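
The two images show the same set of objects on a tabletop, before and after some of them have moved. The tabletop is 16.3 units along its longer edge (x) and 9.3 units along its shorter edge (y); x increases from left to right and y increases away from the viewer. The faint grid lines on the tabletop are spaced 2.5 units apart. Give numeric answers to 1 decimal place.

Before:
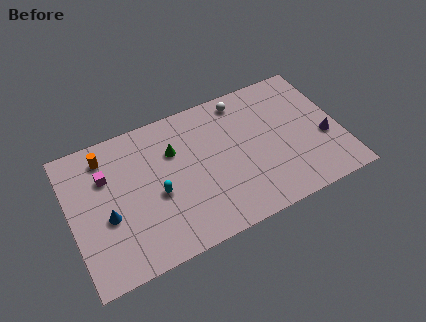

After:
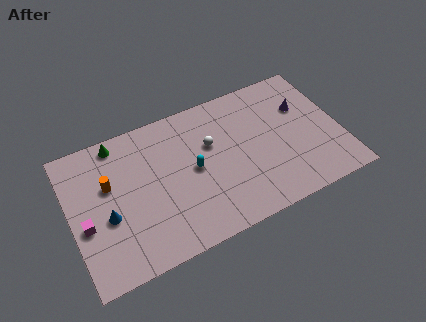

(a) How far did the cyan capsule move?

2.4

The cyan capsule moved from about (5.1, 4.0) to (7.4, 4.7), a distance of √(2.3² + 0.7²) ≈ 2.4.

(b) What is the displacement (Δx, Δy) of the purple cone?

(-1.0, 2.6)

From the two frames, the purple cone sits at roughly (15.3, 3.6) before and (14.3, 6.2) after.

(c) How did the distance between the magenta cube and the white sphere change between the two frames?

-0.6

Before: roughly 8.7 units apart; after: 8.1. That's 0.6 units closer together.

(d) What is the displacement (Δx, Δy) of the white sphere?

(-2.2, -2.2)

The white sphere started near (10.8, 8.1) and ended near (8.6, 5.9).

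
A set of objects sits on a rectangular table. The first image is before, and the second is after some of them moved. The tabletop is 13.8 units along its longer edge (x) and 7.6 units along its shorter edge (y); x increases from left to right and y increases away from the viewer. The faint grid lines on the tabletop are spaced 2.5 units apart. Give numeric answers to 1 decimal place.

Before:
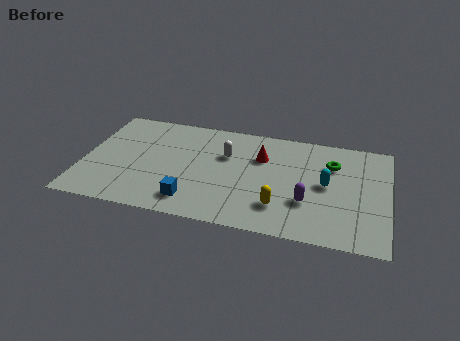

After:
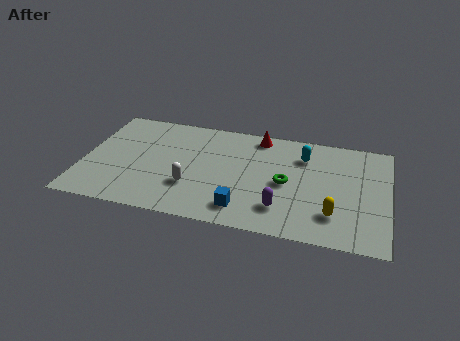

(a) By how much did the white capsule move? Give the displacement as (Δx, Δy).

(-1.4, -2.6)

The white capsule was at about (6.4, 5.0) and moved to about (5.0, 2.4).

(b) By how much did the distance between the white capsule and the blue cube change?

-1.2

They were about 3.8 units apart before and 2.6 after — 1.2 units closer together.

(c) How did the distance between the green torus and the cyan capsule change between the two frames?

+0.7

Before: roughly 1.5 units apart; after: 2.2. That's 0.7 units further apart.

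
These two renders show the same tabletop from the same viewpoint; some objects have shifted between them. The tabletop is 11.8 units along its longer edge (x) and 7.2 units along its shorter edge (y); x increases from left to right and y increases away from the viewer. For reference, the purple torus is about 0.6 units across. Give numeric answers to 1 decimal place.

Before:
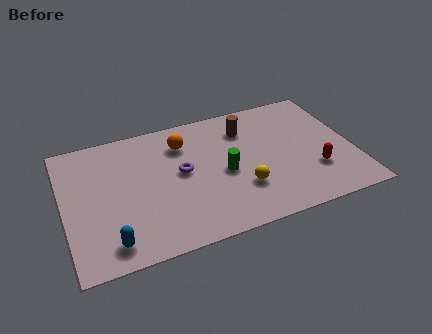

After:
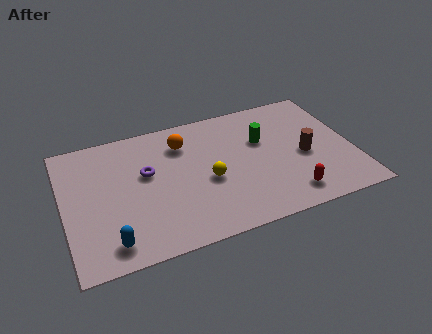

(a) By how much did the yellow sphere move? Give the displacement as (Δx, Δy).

(-1.3, 0.9)

From the two frames, the yellow sphere sits at roughly (7.1, 2.2) before and (5.8, 3.1) after.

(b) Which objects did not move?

the orange sphere and the blue capsule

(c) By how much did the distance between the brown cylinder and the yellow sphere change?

+0.7

Before: roughly 3.3 units apart; after: 4.0. That's 0.7 units further apart.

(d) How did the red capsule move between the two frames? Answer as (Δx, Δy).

(-1.2, -1.0)

The red capsule started near (10.1, 2.2) and ended near (8.9, 1.2).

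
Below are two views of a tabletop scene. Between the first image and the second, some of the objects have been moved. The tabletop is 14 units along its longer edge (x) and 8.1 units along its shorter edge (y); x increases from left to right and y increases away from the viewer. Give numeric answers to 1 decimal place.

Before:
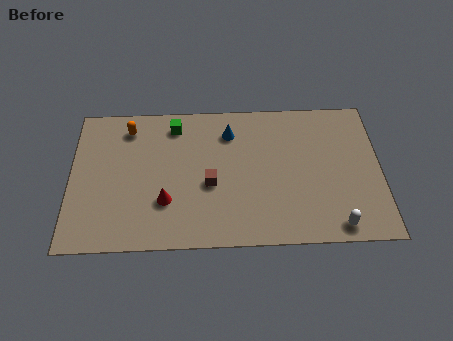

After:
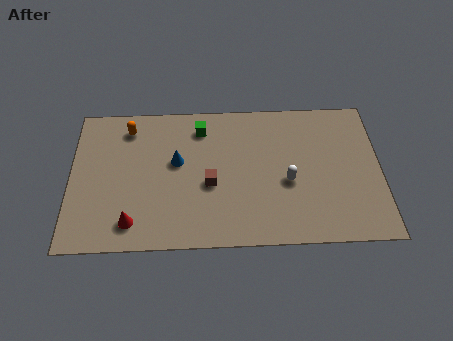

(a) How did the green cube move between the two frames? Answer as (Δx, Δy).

(1.2, -0.2)

The green cube started near (4.7, 6.8) and ended near (5.9, 6.6).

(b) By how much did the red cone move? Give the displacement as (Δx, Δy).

(-1.5, -1.1)

The red cone was at about (4.3, 2.5) and moved to about (2.8, 1.4).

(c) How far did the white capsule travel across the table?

3.3

The white capsule was near (11.9, 0.9) before and (9.8, 3.4) after, so it travelled √(2.1² + 2.5²) ≈ 3.3 units.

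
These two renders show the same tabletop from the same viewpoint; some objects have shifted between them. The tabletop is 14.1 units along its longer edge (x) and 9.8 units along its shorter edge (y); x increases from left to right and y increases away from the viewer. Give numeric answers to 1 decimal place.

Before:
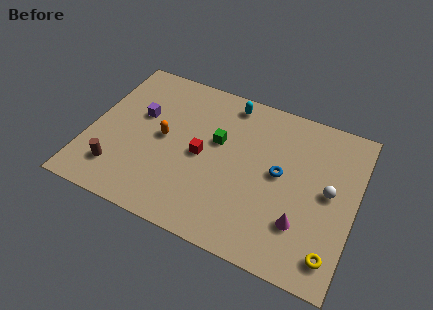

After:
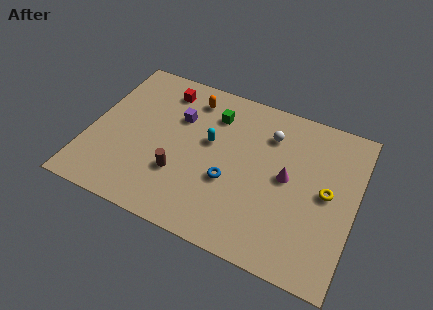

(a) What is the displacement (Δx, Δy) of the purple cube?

(2.0, 0.6)

The purple cube started near (2.5, 6.0) and ended near (4.5, 6.6).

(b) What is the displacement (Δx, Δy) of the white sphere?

(-3.4, 2.3)

The white sphere was at about (12.7, 5.1) and moved to about (9.3, 7.4).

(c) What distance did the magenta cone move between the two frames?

2.6

From (11.5, 2.7) to (10.5, 5.1), the magenta cone covered √(1.0² + 2.4²) ≈ 2.6 units.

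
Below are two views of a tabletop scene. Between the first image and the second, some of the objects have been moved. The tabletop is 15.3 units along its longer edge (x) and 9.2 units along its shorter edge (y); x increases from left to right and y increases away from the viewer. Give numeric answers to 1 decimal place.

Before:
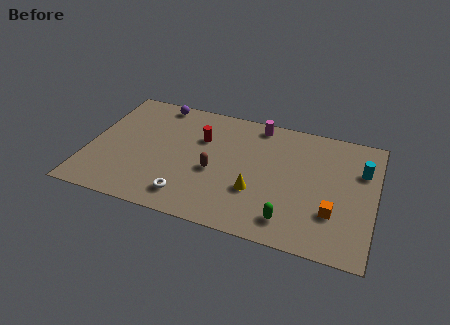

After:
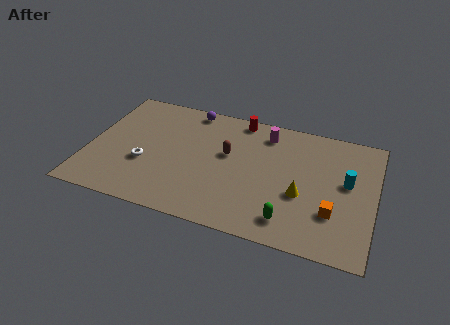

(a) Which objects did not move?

the green capsule and the orange cube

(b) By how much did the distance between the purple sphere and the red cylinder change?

-0.6

The distance was about 3.3 in the first image and 2.7 in the second, so they moved 0.6 units closer together.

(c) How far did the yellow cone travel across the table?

2.5

From (9.1, 3.1) to (11.5, 3.6), the yellow cone covered √(2.4² + 0.5²) ≈ 2.5 units.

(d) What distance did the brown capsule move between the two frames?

1.6

The brown capsule moved from about (6.8, 3.9) to (7.4, 5.4), a distance of √(0.6² + 1.5²) ≈ 1.6.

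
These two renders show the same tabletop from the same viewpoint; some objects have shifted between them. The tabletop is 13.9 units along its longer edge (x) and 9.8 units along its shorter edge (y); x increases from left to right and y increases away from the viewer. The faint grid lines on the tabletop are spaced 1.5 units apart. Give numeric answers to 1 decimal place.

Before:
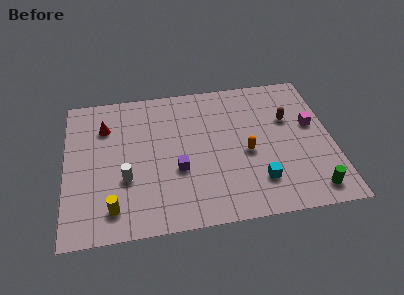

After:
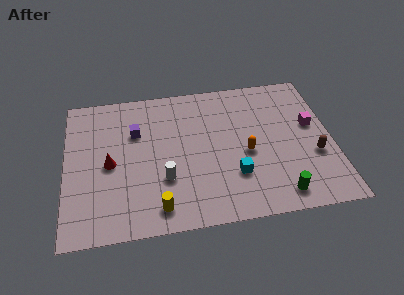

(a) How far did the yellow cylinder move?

2.3

The yellow cylinder moved from about (2.4, 1.7) to (4.7, 1.4), a distance of √(2.3² + 0.3²) ≈ 2.3.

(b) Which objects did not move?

the orange capsule and the magenta cube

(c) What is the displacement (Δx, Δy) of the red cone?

(0.2, -2.6)

The red cone started near (2.1, 7.2) and ended near (2.3, 4.6).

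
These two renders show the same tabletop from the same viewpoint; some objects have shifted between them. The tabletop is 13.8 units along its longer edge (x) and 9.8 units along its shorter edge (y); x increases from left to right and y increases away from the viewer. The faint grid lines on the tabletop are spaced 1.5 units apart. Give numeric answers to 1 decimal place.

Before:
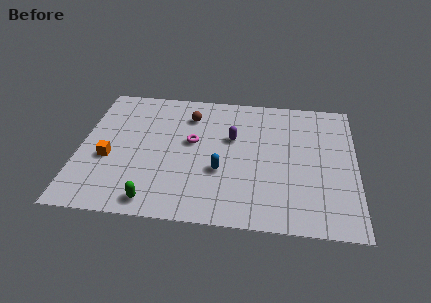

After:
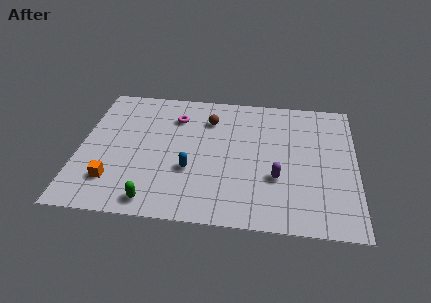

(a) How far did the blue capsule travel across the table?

1.5

The blue capsule moved from about (7.1, 3.6) to (5.6, 3.5), a distance of √(1.5² + 0.1²) ≈ 1.5.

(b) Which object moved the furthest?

the purple capsule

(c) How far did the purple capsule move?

3.5

The purple capsule was near (7.6, 6.1) before and (9.9, 3.4) after, so it travelled √(2.3² + 2.7²) ≈ 3.5 units.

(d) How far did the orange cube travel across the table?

1.6

From (1.5, 3.9) to (1.8, 2.3), the orange cube covered √(0.3² + 1.6²) ≈ 1.6 units.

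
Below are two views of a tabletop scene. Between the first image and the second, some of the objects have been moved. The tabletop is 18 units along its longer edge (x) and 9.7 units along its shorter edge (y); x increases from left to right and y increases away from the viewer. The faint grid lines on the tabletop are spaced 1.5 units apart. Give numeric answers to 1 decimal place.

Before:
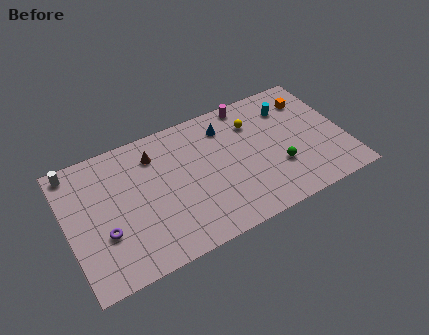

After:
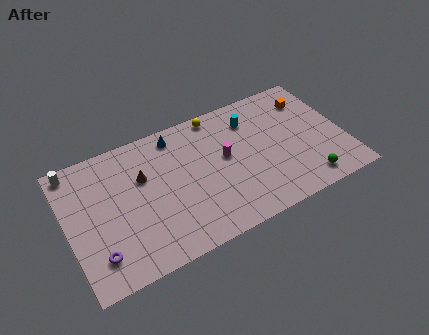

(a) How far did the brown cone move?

1.6

The brown cone was near (5.9, 7.6) before and (5.0, 6.3) after, so it travelled √(0.9² + 1.3²) ≈ 1.6 units.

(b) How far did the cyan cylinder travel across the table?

2.5

The cyan cylinder was near (14.8, 7.4) before and (12.3, 7.5) after, so it travelled √(2.5² + 0.1²) ≈ 2.5 units.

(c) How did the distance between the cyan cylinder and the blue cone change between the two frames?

+0.8

They were about 4.2 units apart before and 5.0 after — 0.8 units further apart.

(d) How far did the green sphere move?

2.4

The green sphere moved from about (13.5, 3.2) to (15.1, 1.4), a distance of √(1.6² + 1.8²) ≈ 2.4.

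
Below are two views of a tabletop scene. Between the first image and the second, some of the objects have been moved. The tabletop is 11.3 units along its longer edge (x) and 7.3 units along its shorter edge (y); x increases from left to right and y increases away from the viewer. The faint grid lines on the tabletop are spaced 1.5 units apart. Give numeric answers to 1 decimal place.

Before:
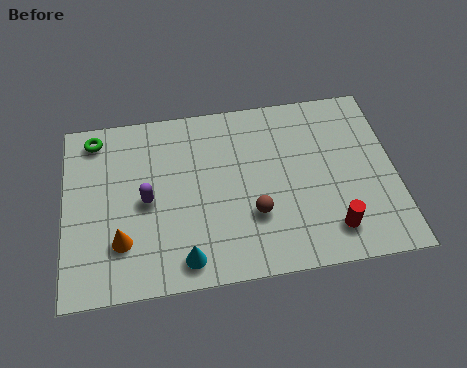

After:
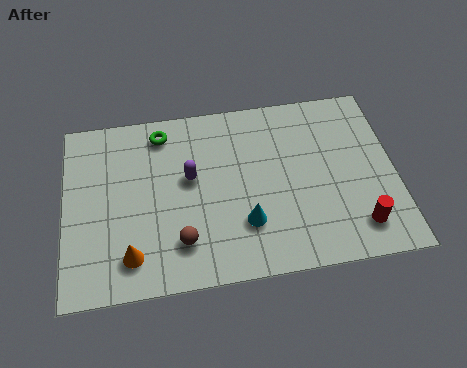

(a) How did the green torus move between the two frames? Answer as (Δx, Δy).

(2.3, -0.1)

The green torus started near (1.1, 6.3) and ended near (3.4, 6.2).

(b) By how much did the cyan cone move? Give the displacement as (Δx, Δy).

(2.1, 1.1)

The cyan cone started near (4.0, 1.0) and ended near (6.1, 2.1).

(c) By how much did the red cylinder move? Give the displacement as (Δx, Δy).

(0.9, 0.0)

From the two frames, the red cylinder sits at roughly (9.0, 1.4) before and (9.9, 1.4) after.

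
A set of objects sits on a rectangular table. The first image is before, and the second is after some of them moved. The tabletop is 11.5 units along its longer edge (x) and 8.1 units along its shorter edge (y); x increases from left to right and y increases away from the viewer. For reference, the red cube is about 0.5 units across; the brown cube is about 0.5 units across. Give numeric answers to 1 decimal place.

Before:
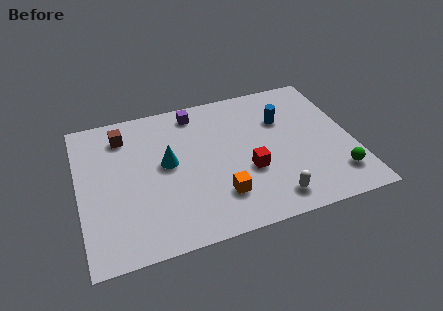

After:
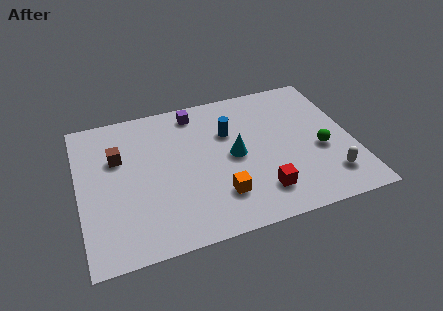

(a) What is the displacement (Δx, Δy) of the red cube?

(0.4, -1.3)

The red cube was at about (7.0, 3.0) and moved to about (7.4, 1.7).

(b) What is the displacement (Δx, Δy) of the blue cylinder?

(-2.3, -0.1)

The blue cylinder was at about (8.7, 5.5) and moved to about (6.4, 5.4).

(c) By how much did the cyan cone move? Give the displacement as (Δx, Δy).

(2.8, -0.4)

The cyan cone started near (3.7, 4.4) and ended near (6.5, 4.0).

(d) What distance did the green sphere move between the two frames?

1.7

From (10.6, 1.7) to (10.1, 3.3), the green sphere covered √(0.5² + 1.6²) ≈ 1.7 units.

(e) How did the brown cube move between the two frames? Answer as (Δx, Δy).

(-0.3, -1.2)

The brown cube started near (2.0, 6.5) and ended near (1.7, 5.3).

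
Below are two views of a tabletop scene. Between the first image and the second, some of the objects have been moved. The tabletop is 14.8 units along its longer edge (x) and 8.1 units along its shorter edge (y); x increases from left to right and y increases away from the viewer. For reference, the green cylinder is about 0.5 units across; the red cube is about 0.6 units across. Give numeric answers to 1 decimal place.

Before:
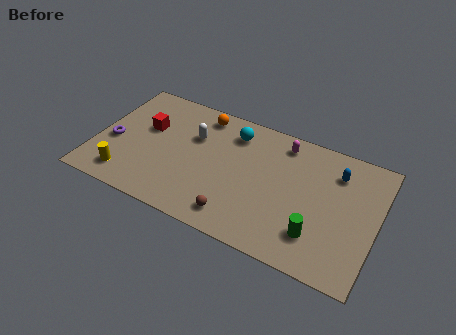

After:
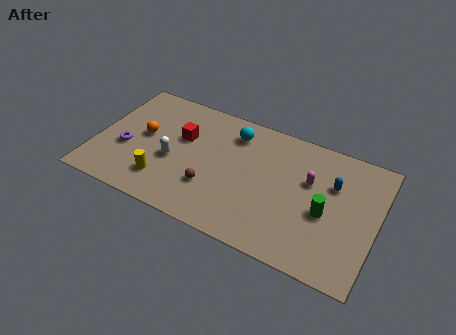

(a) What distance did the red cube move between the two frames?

1.9

The red cube was near (2.5, 5.0) before and (4.4, 5.1) after, so it travelled √(1.9² + 0.1²) ≈ 1.9 units.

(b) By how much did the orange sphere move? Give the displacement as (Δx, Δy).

(-2.8, -2.6)

The orange sphere started near (5.2, 7.0) and ended near (2.4, 4.4).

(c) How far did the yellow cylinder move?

2.0

The yellow cylinder moved from about (1.9, 1.4) to (3.8, 1.9), a distance of √(1.9² + 0.5²) ≈ 2.0.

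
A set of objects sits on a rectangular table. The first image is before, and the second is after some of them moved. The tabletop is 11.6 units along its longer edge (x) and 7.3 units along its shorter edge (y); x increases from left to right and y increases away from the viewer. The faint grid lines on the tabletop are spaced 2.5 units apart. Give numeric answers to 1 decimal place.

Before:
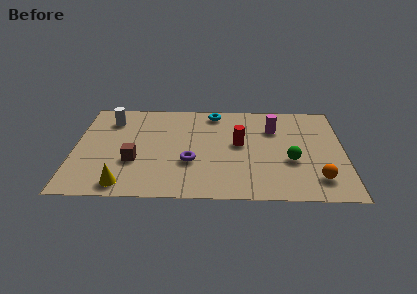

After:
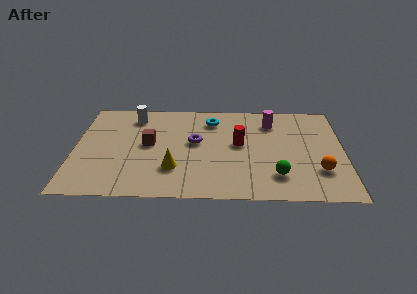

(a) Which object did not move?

the red cylinder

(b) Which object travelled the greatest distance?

the yellow cone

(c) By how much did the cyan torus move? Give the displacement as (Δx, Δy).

(-0.1, -0.6)

The cyan torus was at about (6.0, 6.4) and moved to about (5.9, 5.8).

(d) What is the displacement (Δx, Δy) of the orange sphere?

(0.1, 0.6)

The orange sphere was at about (10.4, 1.5) and moved to about (10.5, 2.1).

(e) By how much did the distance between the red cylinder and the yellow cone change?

-2.4

The distance was about 5.8 in the first image and 3.4 in the second, so they moved 2.4 units closer together.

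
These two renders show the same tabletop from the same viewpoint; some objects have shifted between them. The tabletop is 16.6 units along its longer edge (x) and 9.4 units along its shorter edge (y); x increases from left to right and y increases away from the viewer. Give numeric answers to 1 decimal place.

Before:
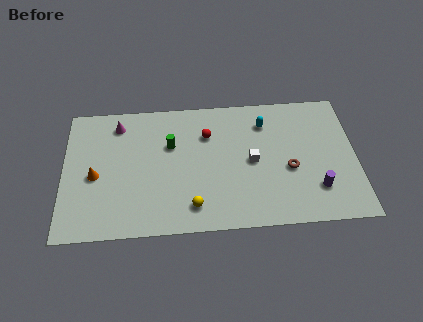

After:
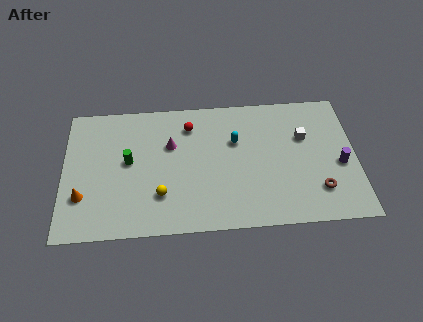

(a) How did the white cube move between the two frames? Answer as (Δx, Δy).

(3.0, 1.5)

From the two frames, the white cube sits at roughly (10.7, 4.6) before and (13.7, 6.1) after.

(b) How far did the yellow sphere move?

2.0

From (7.3, 1.7) to (5.5, 2.6), the yellow sphere covered √(1.8² + 0.9²) ≈ 2.0 units.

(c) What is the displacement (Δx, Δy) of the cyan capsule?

(-1.7, -1.2)

The cyan capsule started near (11.5, 7.3) and ended near (9.8, 6.1).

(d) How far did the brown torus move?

2.3

From (12.8, 3.9) to (14.4, 2.3), the brown torus covered √(1.6² + 1.6²) ≈ 2.3 units.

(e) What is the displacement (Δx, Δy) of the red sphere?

(-1.0, 0.7)

The red sphere was at about (8.2, 6.7) and moved to about (7.2, 7.4).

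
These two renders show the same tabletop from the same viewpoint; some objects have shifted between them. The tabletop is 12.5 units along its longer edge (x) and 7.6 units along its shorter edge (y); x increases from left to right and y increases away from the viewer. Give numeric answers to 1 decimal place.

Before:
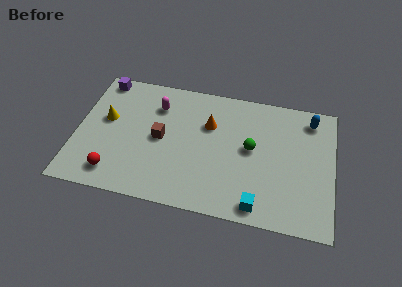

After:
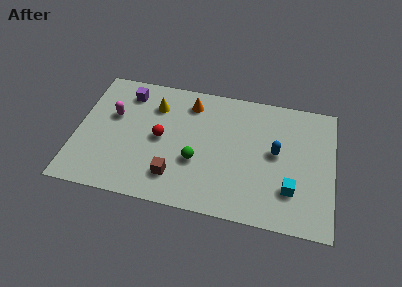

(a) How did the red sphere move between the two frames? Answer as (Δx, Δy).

(2.1, 2.5)

From the two frames, the red sphere sits at roughly (2.0, 1.3) before and (4.1, 3.8) after.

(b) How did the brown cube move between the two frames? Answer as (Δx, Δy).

(0.8, -2.1)

The brown cube was at about (4.1, 3.8) and moved to about (4.9, 1.7).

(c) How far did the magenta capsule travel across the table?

2.3

From (3.8, 5.7) to (1.7, 4.7), the magenta capsule covered √(2.1² + 1.0²) ≈ 2.3 units.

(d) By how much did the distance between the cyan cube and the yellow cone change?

-0.7

Before: roughly 8.4 units apart; after: 7.7. That's 0.7 units closer together.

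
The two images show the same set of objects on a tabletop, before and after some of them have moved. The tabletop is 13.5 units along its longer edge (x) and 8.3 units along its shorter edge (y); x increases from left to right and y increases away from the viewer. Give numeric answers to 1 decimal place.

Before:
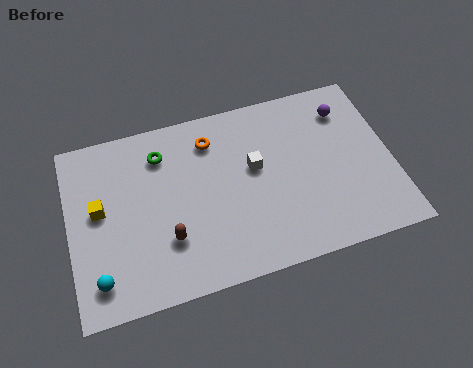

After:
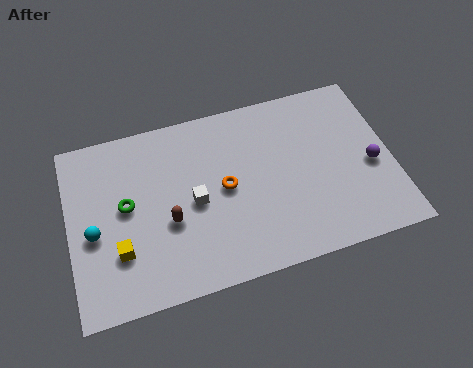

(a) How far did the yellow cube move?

2.2

From (1.3, 4.6) to (2.0, 2.5), the yellow cube covered √(0.7² + 2.1²) ≈ 2.2 units.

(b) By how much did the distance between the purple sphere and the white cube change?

+3.1

Before: roughly 4.3 units apart; after: 7.4. That's 3.1 units further apart.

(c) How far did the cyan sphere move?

2.1

The cyan sphere was near (1.1, 1.5) before and (1.0, 3.6) after, so it travelled √(0.1² + 2.1²) ≈ 2.1 units.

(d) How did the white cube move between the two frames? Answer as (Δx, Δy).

(-2.6, -0.9)

From the two frames, the white cube sits at roughly (7.8, 4.8) before and (5.2, 3.9) after.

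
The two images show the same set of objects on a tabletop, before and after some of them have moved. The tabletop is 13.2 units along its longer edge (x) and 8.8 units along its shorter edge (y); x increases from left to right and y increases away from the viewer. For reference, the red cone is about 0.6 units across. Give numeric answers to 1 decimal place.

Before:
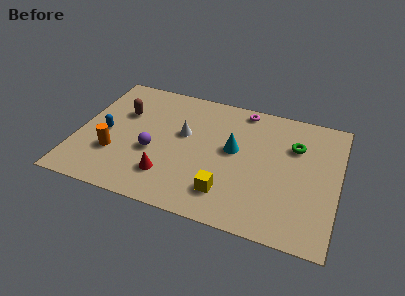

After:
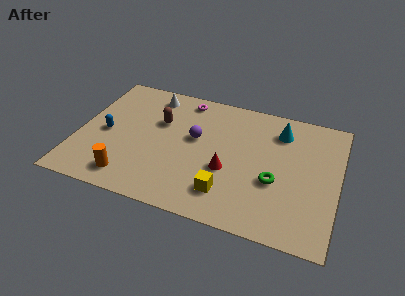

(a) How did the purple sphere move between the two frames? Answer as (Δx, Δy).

(2.0, 1.6)

From the two frames, the purple sphere sits at roughly (3.9, 3.5) before and (5.9, 5.1) after.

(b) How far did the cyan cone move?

3.0

The cyan cone was near (7.9, 4.9) before and (10.1, 6.9) after, so it travelled √(2.2² + 2.0²) ≈ 3.0 units.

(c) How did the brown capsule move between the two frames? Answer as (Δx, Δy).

(1.9, -0.1)

The brown capsule started near (2.1, 5.8) and ended near (4.0, 5.7).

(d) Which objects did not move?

the blue capsule and the yellow cube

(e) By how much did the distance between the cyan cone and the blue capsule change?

+2.6

They were about 6.5 units apart before and 9.1 after — 2.6 units further apart.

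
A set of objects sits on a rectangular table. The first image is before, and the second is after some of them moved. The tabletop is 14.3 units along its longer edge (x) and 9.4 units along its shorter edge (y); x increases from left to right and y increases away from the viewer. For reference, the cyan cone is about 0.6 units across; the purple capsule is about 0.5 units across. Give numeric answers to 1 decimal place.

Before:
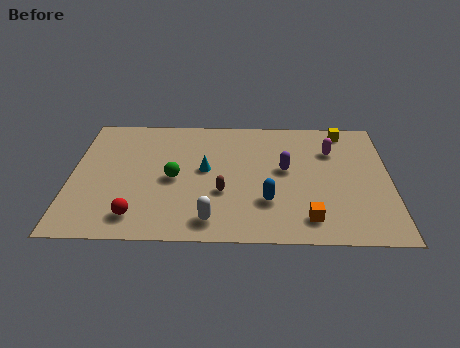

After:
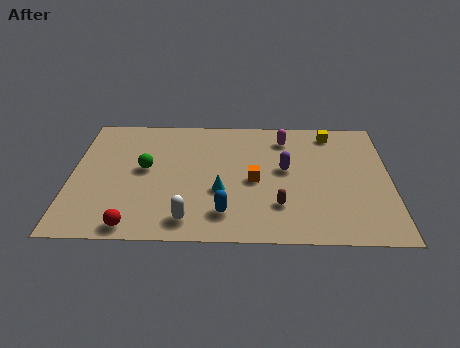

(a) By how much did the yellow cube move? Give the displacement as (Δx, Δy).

(-0.6, -0.2)

From the two frames, the yellow cube sits at roughly (12.3, 8.3) before and (11.7, 8.1) after.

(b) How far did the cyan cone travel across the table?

1.7

The cyan cone moved from about (6.0, 5.1) to (6.7, 3.5), a distance of √(0.7² + 1.6²) ≈ 1.7.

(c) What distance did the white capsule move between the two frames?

1.0

From (6.3, 1.4) to (5.3, 1.4), the white capsule covered √(1.0² + 0.0²) ≈ 1.0 units.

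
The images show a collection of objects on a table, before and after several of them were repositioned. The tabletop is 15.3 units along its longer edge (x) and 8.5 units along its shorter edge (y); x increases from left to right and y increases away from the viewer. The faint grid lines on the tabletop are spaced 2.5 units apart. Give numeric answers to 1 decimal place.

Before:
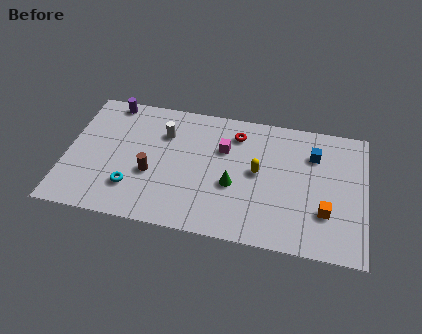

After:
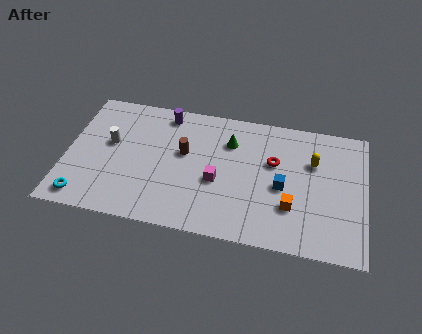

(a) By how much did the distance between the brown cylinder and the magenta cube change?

-2.0

The distance was about 4.3 in the first image and 2.3 in the second, so they moved 2.0 units closer together.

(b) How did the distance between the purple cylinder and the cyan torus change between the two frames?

+1.7

They were about 5.7 units apart before and 7.4 after — 1.7 units further apart.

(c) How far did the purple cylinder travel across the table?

2.9

The purple cylinder moved from about (2.0, 7.7) to (4.9, 7.4), a distance of √(2.9² + 0.3²) ≈ 2.9.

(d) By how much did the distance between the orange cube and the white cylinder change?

+0.6

The distance was about 9.1 in the first image and 9.7 in the second, so they moved 0.6 units further apart.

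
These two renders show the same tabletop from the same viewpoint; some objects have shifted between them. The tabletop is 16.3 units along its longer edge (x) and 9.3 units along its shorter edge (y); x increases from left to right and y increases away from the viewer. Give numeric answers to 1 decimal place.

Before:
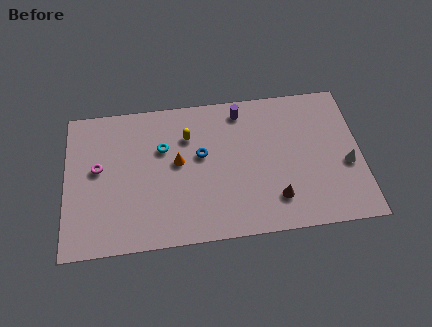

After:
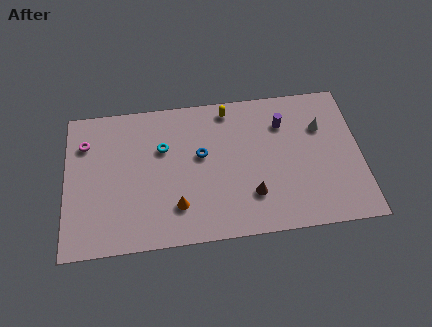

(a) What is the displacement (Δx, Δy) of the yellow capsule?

(2.3, 1.5)

The yellow capsule was at about (6.8, 6.7) and moved to about (9.1, 8.2).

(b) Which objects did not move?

the blue torus and the cyan torus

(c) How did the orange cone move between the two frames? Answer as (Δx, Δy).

(-0.1, -2.8)

The orange cone was at about (6.2, 5.1) and moved to about (6.1, 2.3).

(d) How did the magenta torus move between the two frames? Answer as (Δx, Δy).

(-0.7, 1.7)

The magenta torus was at about (1.8, 5.2) and moved to about (1.1, 6.9).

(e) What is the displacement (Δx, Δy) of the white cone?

(-1.3, 2.6)

The white cone started near (15.5, 3.8) and ended near (14.2, 6.4).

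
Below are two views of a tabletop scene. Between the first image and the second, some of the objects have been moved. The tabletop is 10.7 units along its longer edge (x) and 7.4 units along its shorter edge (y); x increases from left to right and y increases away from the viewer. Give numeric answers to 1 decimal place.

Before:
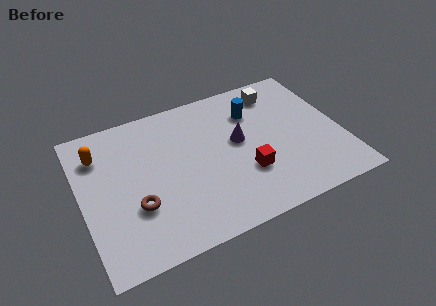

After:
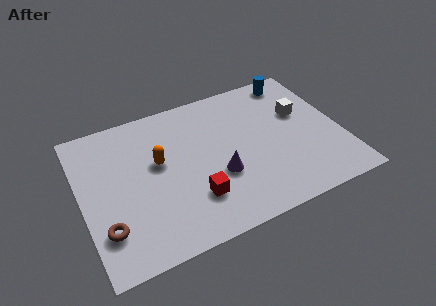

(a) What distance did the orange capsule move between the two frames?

2.6

From (0.9, 5.6) to (3.2, 4.3), the orange capsule covered √(2.3² + 1.3²) ≈ 2.6 units.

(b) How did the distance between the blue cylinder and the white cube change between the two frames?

+0.6

Before: roughly 1.3 units apart; after: 1.9. That's 0.6 units further apart.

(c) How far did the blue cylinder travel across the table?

2.2

The blue cylinder moved from about (7.3, 5.4) to (9.2, 6.5), a distance of √(1.9² + 1.1²) ≈ 2.2.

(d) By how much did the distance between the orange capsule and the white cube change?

-1.5

Before: roughly 7.5 units apart; after: 6.0. That's 1.5 units closer together.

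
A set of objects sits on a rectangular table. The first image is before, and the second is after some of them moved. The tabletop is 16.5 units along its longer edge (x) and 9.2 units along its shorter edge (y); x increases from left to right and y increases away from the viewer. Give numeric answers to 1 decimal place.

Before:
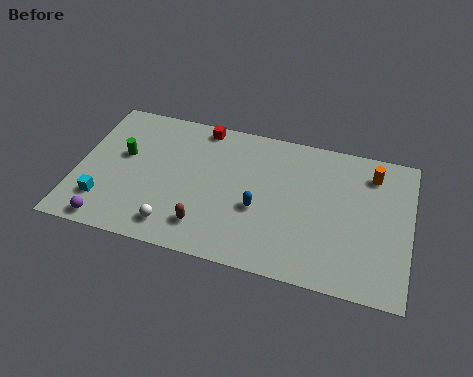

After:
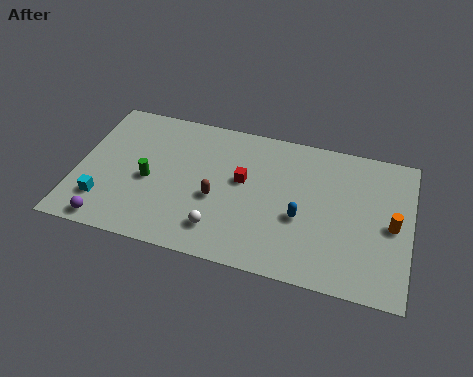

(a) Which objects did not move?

the cyan cube and the purple sphere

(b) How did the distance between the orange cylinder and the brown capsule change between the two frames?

-1.0

They were about 9.6 units apart before and 8.6 after — 1.0 units closer together.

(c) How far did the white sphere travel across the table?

2.2

From (5.1, 1.5) to (7.3, 1.9), the white sphere covered √(2.2² + 0.4²) ≈ 2.2 units.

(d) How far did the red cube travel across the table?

3.8

From (5.9, 8.3) to (8.2, 5.3), the red cube covered √(2.3² + 3.0²) ≈ 3.8 units.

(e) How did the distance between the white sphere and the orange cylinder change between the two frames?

-2.4

They were about 11.1 units apart before and 8.7 after — 2.4 units closer together.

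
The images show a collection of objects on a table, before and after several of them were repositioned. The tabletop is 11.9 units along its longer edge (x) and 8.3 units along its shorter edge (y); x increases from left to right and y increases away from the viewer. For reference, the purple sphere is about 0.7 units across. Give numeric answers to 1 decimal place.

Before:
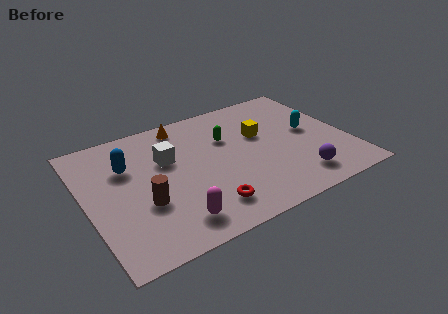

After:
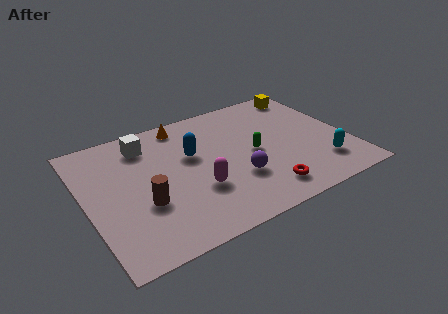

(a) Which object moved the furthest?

the yellow cube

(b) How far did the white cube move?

1.6

The white cube was near (3.8, 5.3) before and (3.0, 6.7) after, so it travelled √(0.8² + 1.4²) ≈ 1.6 units.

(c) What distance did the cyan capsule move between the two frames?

2.5

The cyan capsule was near (10.3, 4.4) before and (10.4, 1.9) after, so it travelled √(0.1² + 2.5²) ≈ 2.5 units.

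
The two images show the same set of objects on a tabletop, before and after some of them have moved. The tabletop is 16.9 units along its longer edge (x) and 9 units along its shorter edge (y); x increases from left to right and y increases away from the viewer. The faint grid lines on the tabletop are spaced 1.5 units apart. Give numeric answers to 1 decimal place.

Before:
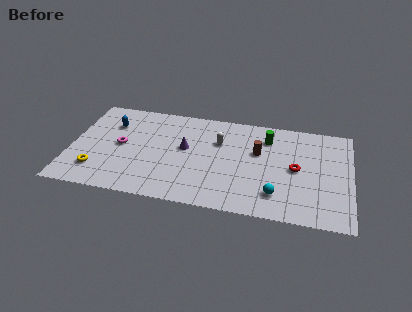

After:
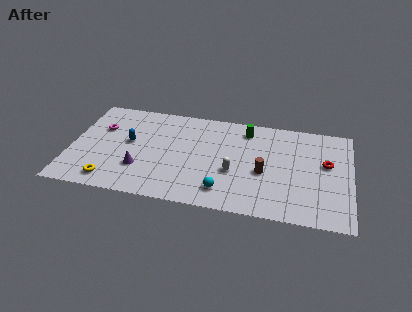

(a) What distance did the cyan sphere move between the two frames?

3.1

The cyan sphere moved from about (12.5, 2.0) to (9.4, 1.7), a distance of √(3.1² + 0.3²) ≈ 3.1.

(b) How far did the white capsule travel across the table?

2.8

The white capsule was near (8.9, 6.1) before and (9.9, 3.5) after, so it travelled √(1.0² + 2.6²) ≈ 2.8 units.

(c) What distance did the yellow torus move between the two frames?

1.2

The yellow torus moved from about (1.7, 2.1) to (2.6, 1.3), a distance of √(0.9² + 0.8²) ≈ 1.2.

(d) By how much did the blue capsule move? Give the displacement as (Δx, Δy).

(1.2, -1.5)

From the two frames, the blue capsule sits at roughly (2.3, 6.5) before and (3.5, 5.0) after.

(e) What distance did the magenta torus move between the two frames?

1.9

The magenta torus was near (3.0, 4.6) before and (1.7, 6.0) after, so it travelled √(1.3² + 1.4²) ≈ 1.9 units.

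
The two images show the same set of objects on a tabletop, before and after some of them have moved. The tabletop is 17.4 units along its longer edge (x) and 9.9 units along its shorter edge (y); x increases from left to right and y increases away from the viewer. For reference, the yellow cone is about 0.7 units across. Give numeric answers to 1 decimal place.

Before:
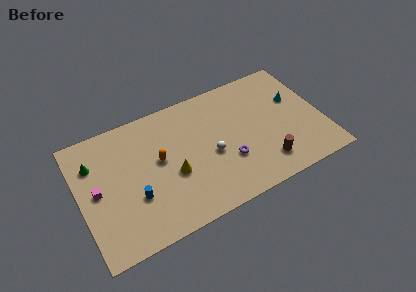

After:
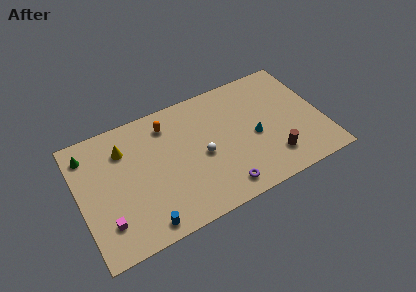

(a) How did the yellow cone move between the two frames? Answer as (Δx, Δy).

(-3.1, 3.4)

From the two frames, the yellow cone sits at roughly (6.5, 4.0) before and (3.4, 7.4) after.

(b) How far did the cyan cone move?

3.7

From (15.7, 6.2) to (12.5, 4.4), the cyan cone covered √(3.2² + 1.8²) ≈ 3.7 units.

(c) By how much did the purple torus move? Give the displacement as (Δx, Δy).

(-0.7, -1.9)

From the two frames, the purple torus sits at roughly (10.4, 3.3) before and (9.7, 1.4) after.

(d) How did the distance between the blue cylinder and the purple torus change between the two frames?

-1.1

Before: roughly 6.7 units apart; after: 5.6. That's 1.1 units closer together.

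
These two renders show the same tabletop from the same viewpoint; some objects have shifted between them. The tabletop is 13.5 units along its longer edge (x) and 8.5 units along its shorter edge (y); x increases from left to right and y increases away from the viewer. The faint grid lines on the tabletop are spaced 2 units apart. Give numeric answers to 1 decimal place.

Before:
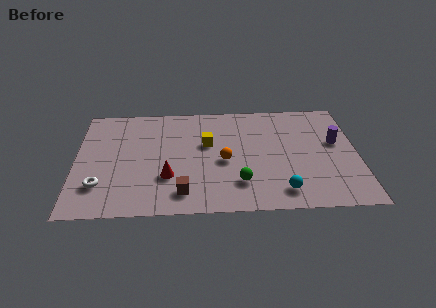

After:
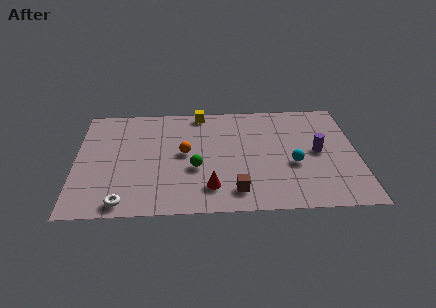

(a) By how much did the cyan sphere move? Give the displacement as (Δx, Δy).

(0.6, 2.0)

From the two frames, the cyan sphere sits at roughly (9.8, 1.4) before and (10.4, 3.4) after.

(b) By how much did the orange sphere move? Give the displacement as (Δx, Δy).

(-1.9, 0.7)

The orange sphere started near (7.1, 3.8) and ended near (5.2, 4.5).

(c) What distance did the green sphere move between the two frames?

2.4

The green sphere moved from about (7.8, 2.1) to (5.7, 3.3), a distance of √(2.1² + 1.2²) ≈ 2.4.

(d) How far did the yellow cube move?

2.5

From (6.3, 5.2) to (6.0, 7.7), the yellow cube covered √(0.3² + 2.5²) ≈ 2.5 units.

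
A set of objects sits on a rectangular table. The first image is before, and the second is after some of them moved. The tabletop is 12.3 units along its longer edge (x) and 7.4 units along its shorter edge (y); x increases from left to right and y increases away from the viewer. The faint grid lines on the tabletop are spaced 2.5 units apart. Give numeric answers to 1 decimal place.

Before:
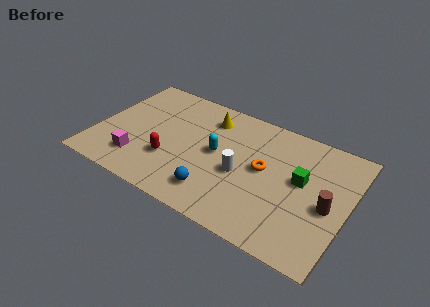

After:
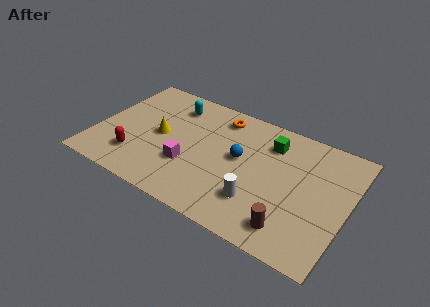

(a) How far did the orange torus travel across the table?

3.3

The orange torus moved from about (8.2, 4.0) to (5.7, 6.2), a distance of √(2.5² + 2.2²) ≈ 3.3.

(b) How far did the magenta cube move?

2.5

The magenta cube moved from about (2.3, 1.7) to (4.7, 2.5), a distance of √(2.4² + 0.8²) ≈ 2.5.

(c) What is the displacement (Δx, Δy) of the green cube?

(-1.7, 1.5)

The green cube started near (10.0, 4.2) and ended near (8.3, 5.7).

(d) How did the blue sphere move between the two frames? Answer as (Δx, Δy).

(0.8, 2.6)

The blue sphere started near (6.2, 1.5) and ended near (7.0, 4.1).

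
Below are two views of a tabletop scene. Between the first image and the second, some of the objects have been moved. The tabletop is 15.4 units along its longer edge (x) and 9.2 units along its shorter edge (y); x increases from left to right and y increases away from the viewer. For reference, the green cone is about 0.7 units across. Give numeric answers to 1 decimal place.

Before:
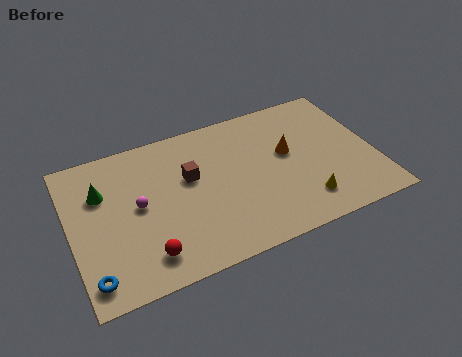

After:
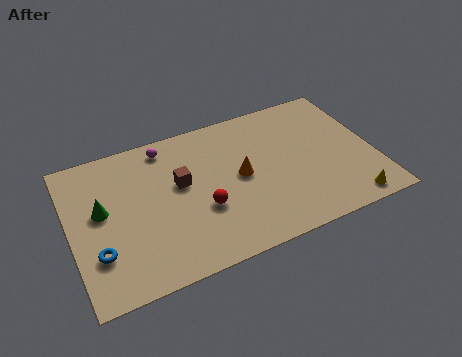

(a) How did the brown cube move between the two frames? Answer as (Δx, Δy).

(-0.5, -0.2)

The brown cube was at about (6.1, 5.6) and moved to about (5.6, 5.4).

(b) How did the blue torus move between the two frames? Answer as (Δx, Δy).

(0.4, 1.3)

From the two frames, the blue torus sits at roughly (0.8, 1.4) before and (1.2, 2.7) after.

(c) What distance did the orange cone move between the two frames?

2.6

The orange cone moved from about (11.1, 5.3) to (8.6, 4.7), a distance of √(2.5² + 0.6²) ≈ 2.6.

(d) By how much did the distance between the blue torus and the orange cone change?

-3.3

The distance was about 11.0 in the first image and 7.7 in the second, so they moved 3.3 units closer together.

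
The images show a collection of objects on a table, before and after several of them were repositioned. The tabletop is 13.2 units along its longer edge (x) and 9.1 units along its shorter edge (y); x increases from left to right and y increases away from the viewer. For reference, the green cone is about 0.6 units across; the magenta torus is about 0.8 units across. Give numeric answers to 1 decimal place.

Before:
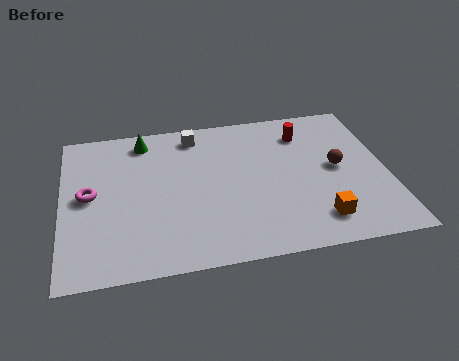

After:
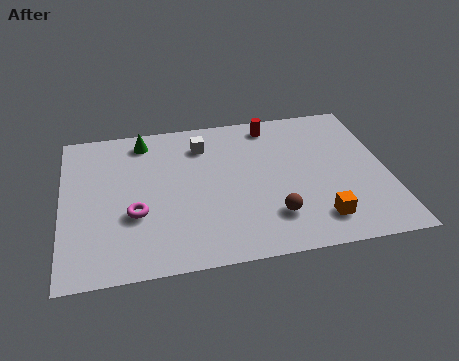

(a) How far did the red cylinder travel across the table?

1.5

The red cylinder was near (10.0, 7.1) before and (8.7, 7.9) after, so it travelled √(1.3² + 0.8²) ≈ 1.5 units.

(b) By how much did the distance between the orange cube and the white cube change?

-0.7

They were about 7.7 units apart before and 7.0 after — 0.7 units closer together.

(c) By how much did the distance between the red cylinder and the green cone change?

-1.3

They were about 6.6 units apart before and 5.3 after — 1.3 units closer together.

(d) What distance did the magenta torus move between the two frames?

2.3

From (1.1, 4.7) to (2.9, 3.3), the magenta torus covered √(1.8² + 1.4²) ≈ 2.3 units.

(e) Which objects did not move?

the orange cube and the green cone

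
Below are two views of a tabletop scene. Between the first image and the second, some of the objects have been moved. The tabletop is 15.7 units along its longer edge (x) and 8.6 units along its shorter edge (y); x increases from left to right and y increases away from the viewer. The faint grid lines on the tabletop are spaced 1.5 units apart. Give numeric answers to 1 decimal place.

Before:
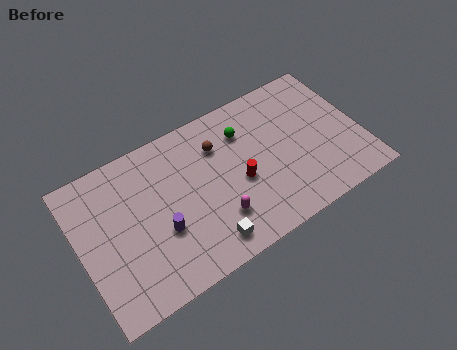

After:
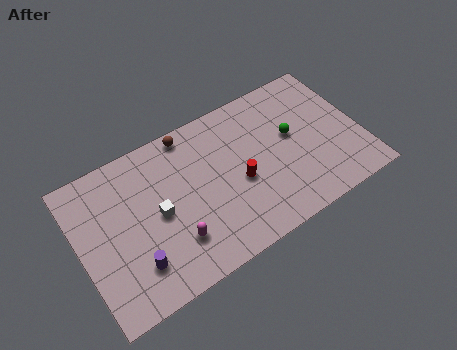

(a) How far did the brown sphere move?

2.1

From (8.0, 6.3) to (6.6, 7.8), the brown sphere covered √(1.4² + 1.5²) ≈ 2.1 units.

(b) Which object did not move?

the red cylinder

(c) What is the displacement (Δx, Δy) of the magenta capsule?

(-2.4, 0.0)

The magenta capsule was at about (7.3, 2.3) and moved to about (4.9, 2.3).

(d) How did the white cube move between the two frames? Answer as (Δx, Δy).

(-2.2, 2.9)

The white cube started near (6.5, 1.3) and ended near (4.3, 4.2).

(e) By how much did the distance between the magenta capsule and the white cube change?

+0.7

The distance was about 1.3 in the first image and 2.0 in the second, so they moved 0.7 units further apart.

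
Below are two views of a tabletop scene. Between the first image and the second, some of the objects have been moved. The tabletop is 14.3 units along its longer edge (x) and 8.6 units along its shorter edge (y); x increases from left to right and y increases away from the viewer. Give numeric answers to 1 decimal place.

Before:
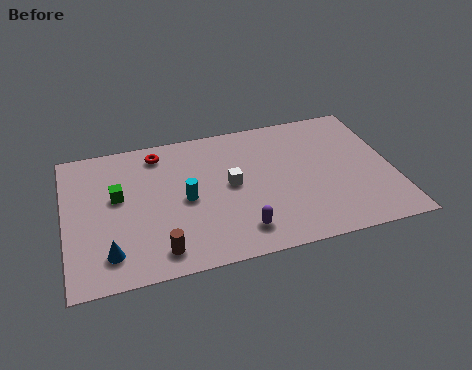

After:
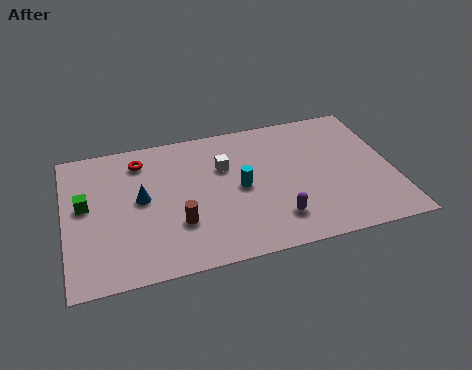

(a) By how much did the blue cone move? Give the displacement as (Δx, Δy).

(1.5, 2.9)

The blue cone started near (1.8, 1.7) and ended near (3.3, 4.6).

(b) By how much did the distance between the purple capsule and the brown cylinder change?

+0.8

Before: roughly 3.5 units apart; after: 4.3. That's 0.8 units further apart.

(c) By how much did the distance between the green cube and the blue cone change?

-0.9

The distance was about 3.3 in the first image and 2.4 in the second, so they moved 0.9 units closer together.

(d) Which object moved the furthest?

the blue cone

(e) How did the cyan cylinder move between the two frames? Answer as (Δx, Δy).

(2.4, 0.1)

The cyan cylinder was at about (5.2, 4.1) and moved to about (7.6, 4.2).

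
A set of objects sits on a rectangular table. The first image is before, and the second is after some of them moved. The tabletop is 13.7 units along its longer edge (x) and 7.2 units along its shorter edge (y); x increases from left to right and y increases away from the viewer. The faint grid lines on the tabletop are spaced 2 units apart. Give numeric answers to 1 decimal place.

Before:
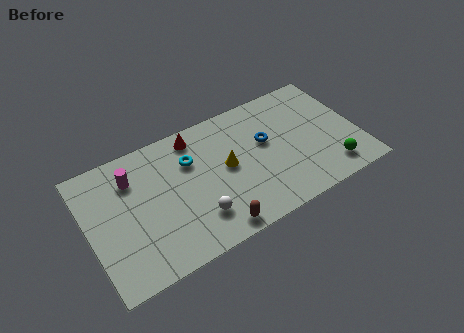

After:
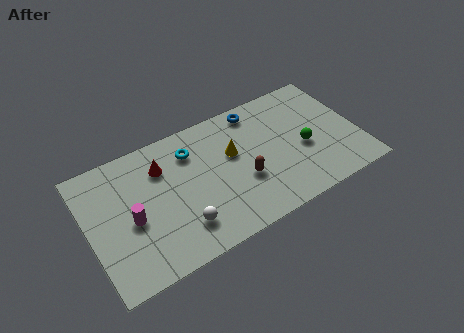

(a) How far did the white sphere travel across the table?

0.8

The white sphere was near (5.2, 1.8) before and (4.4, 1.7) after, so it travelled √(0.8² + 0.1²) ≈ 0.8 units.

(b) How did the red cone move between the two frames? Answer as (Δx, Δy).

(-1.8, -0.9)

The red cone was at about (5.7, 6.2) and moved to about (3.9, 5.3).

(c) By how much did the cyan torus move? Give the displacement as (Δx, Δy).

(0.1, 0.5)

From the two frames, the cyan torus sits at roughly (5.3, 5.0) before and (5.4, 5.5) after.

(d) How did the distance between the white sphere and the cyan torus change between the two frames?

+0.7

The distance was about 3.2 in the first image and 3.9 in the second, so they moved 0.7 units further apart.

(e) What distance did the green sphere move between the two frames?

2.1

From (12.0, 1.3) to (10.9, 3.1), the green sphere covered √(1.1² + 1.8²) ≈ 2.1 units.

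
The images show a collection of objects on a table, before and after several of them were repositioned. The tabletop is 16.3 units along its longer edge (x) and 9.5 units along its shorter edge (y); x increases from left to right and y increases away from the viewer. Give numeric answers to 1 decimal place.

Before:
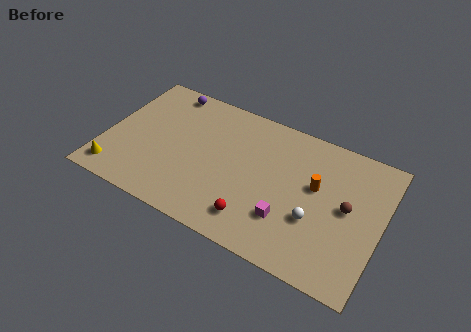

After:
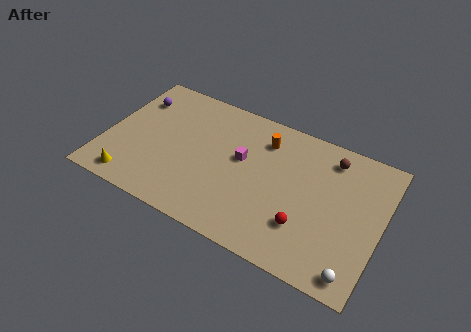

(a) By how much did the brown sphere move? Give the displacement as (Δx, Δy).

(-1.3, 2.9)

The brown sphere started near (14.3, 5.0) and ended near (13.0, 7.9).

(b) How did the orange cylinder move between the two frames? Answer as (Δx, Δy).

(-3.3, 1.8)

The orange cylinder was at about (12.4, 5.6) and moved to about (9.1, 7.4).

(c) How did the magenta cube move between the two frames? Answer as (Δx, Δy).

(-3.1, 2.8)

The magenta cube was at about (11.1, 2.7) and moved to about (8.0, 5.5).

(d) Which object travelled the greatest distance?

the magenta cube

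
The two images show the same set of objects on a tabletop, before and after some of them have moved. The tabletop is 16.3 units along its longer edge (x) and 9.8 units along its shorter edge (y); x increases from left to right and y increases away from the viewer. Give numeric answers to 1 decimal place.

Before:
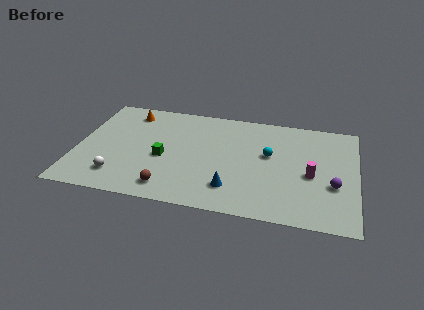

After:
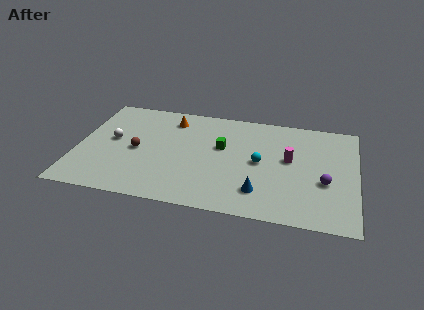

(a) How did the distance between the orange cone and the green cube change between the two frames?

-0.9

Before: roughly 4.6 units apart; after: 3.7. That's 0.9 units closer together.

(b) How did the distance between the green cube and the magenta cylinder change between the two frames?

-4.6

The distance was about 8.6 in the first image and 4.0 in the second, so they moved 4.6 units closer together.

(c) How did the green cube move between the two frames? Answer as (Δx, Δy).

(3.3, 1.7)

From the two frames, the green cube sits at roughly (5.1, 4.2) before and (8.4, 5.9) after.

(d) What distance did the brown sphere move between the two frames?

3.7

The brown sphere moved from about (5.6, 1.5) to (3.5, 4.6), a distance of √(2.1² + 3.1²) ≈ 3.7.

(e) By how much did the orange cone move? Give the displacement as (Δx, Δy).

(2.5, -0.2)

From the two frames, the orange cone sits at roughly (2.8, 8.2) before and (5.3, 8.0) after.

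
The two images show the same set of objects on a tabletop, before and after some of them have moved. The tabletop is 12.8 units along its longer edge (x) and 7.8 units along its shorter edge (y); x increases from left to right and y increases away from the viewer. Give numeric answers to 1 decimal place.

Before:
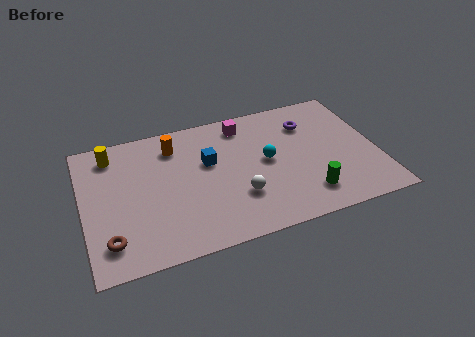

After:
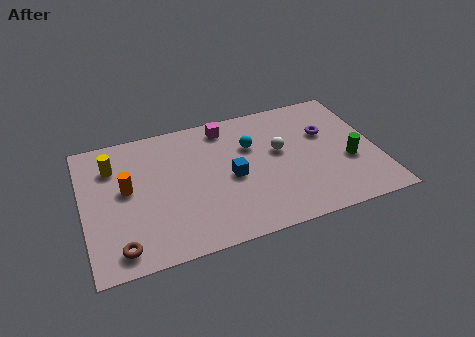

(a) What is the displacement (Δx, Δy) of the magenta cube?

(-0.8, 0.1)

The magenta cube started near (7.2, 6.6) and ended near (6.4, 6.7).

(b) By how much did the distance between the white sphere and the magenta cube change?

-1.1

They were about 4.2 units apart before and 3.1 after — 1.1 units closer together.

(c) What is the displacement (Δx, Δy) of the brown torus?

(0.4, -0.5)

From the two frames, the brown torus sits at roughly (1.0, 1.6) before and (1.4, 1.1) after.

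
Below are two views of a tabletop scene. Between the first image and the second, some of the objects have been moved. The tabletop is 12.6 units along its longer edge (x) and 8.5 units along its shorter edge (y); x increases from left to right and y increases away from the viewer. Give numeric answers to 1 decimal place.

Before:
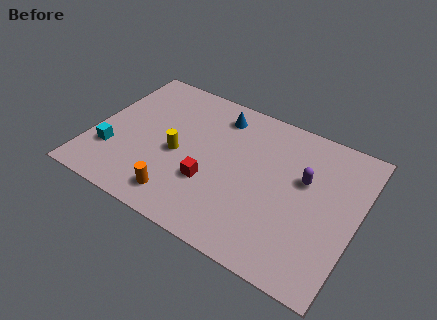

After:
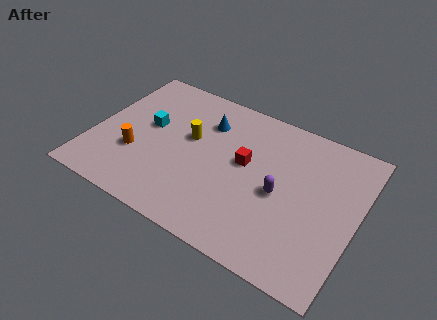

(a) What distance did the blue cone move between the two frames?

0.9

From (5.6, 7.0) to (5.1, 6.3), the blue cone covered √(0.5² + 0.7²) ≈ 0.9 units.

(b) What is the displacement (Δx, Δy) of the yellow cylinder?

(0.4, 1.2)

The yellow cylinder started near (4.1, 3.8) and ended near (4.5, 5.0).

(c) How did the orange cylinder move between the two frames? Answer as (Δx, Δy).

(-2.4, 1.5)

The orange cylinder started near (4.6, 1.4) and ended near (2.2, 2.9).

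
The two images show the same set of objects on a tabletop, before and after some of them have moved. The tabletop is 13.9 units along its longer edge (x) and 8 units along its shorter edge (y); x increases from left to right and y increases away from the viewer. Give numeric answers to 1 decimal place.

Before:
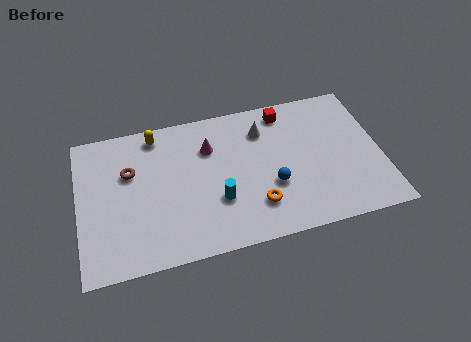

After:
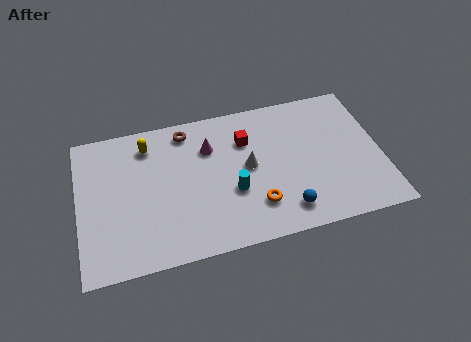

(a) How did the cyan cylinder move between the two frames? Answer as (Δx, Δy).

(0.7, 0.3)

The cyan cylinder started near (6.3, 2.7) and ended near (7.0, 3.0).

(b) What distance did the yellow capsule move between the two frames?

0.6

From (3.7, 7.0) to (3.3, 6.5), the yellow capsule covered √(0.4² + 0.5²) ≈ 0.6 units.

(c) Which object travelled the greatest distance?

the brown torus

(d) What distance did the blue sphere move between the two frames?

1.6

From (8.8, 2.9) to (9.3, 1.4), the blue sphere covered √(0.5² + 1.5²) ≈ 1.6 units.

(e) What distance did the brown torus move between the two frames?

3.2

The brown torus was near (2.4, 5.2) before and (5.1, 6.9) after, so it travelled √(2.7² + 1.7²) ≈ 3.2 units.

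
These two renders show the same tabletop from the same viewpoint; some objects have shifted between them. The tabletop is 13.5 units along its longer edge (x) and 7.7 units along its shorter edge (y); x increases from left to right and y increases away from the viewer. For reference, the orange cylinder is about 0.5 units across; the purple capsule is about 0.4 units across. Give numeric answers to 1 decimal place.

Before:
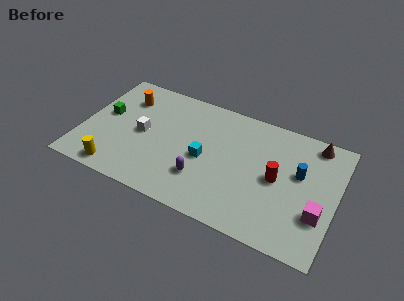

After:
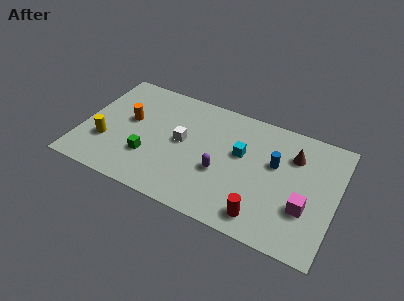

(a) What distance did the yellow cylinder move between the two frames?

1.8

The yellow cylinder was near (2.2, 0.9) before and (1.4, 2.5) after, so it travelled √(0.8² + 1.6²) ≈ 1.8 units.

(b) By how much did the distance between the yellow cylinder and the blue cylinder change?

-0.9

They were about 10.0 units apart before and 9.1 after — 0.9 units closer together.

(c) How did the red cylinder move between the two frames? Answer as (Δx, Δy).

(-0.5, -2.6)

From the two frames, the red cylinder sits at roughly (10.4, 3.8) before and (9.9, 1.2) after.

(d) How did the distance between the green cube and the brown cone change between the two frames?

-3.2

The distance was about 11.3 in the first image and 8.1 in the second, so they moved 3.2 units closer together.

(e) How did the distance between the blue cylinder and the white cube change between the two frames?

-3.4

They were about 8.3 units apart before and 4.9 after — 3.4 units closer together.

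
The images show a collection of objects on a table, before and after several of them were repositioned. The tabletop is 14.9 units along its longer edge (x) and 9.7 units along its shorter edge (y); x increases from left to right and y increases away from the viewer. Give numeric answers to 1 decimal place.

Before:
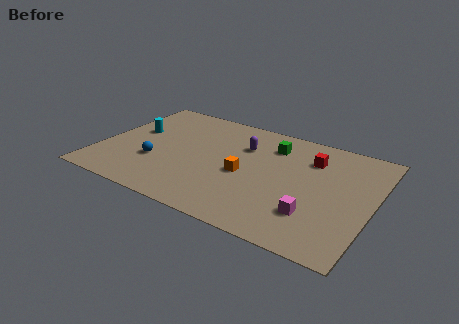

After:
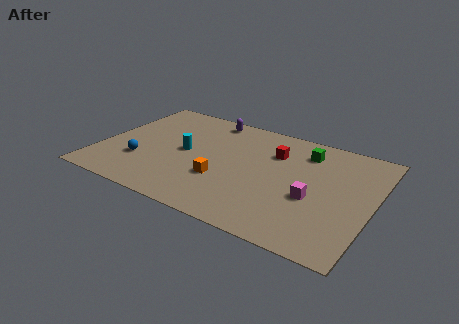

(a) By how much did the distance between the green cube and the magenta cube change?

-1.8

The distance was about 5.7 in the first image and 3.9 in the second, so they moved 1.8 units closer together.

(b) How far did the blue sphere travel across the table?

0.9

From (3.2, 3.3) to (2.4, 3.0), the blue sphere covered √(0.8² + 0.3²) ≈ 0.9 units.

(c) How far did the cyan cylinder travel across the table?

3.1

From (1.6, 5.7) to (4.6, 4.9), the cyan cylinder covered √(3.0² + 0.8²) ≈ 3.1 units.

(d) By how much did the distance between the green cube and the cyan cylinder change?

-0.8

The distance was about 7.7 in the first image and 6.9 in the second, so they moved 0.8 units closer together.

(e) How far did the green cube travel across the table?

1.8

The green cube moved from about (9.1, 7.5) to (10.9, 7.7), a distance of √(1.8² + 0.2²) ≈ 1.8.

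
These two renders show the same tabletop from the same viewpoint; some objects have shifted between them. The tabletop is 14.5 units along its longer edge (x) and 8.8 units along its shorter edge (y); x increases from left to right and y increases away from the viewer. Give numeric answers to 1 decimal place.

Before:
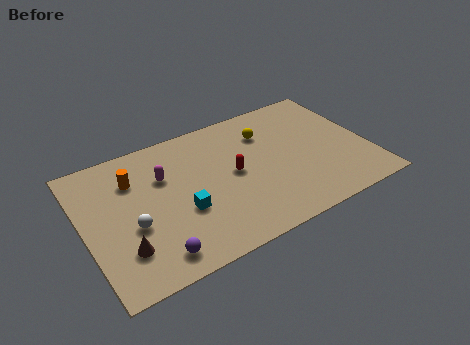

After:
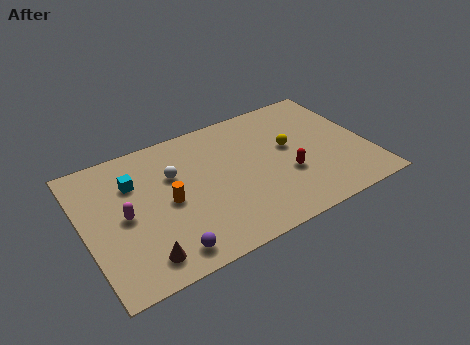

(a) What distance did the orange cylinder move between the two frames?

2.7

The orange cylinder moved from about (2.7, 6.4) to (4.2, 4.2), a distance of √(1.5² + 2.2²) ≈ 2.7.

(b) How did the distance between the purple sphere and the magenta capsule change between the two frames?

-1.2

They were about 4.7 units apart before and 3.5 after — 1.2 units closer together.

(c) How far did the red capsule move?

2.9

The red capsule was near (7.6, 4.5) before and (10.2, 3.2) after, so it travelled √(2.6² + 1.3²) ≈ 2.9 units.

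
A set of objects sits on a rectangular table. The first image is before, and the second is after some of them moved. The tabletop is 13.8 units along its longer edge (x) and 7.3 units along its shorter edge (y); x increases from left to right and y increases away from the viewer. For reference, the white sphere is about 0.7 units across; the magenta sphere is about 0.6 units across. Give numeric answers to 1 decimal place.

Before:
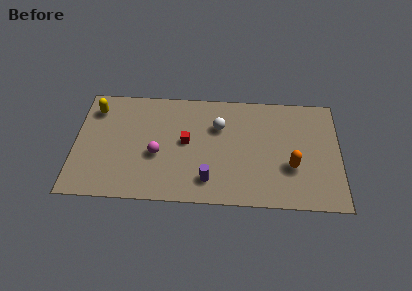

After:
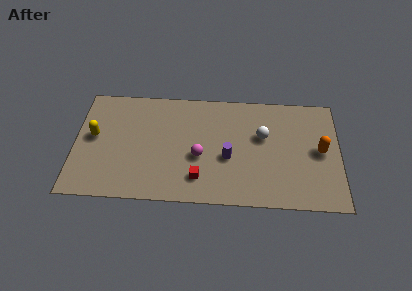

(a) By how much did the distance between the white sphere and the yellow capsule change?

+2.3

They were about 6.5 units apart before and 8.8 after — 2.3 units further apart.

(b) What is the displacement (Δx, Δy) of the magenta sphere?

(2.2, 0.0)

The magenta sphere started near (4.3, 3.0) and ended near (6.5, 3.0).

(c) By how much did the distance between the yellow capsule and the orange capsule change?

+1.0

They were about 10.8 units apart before and 11.8 after — 1.0 units further apart.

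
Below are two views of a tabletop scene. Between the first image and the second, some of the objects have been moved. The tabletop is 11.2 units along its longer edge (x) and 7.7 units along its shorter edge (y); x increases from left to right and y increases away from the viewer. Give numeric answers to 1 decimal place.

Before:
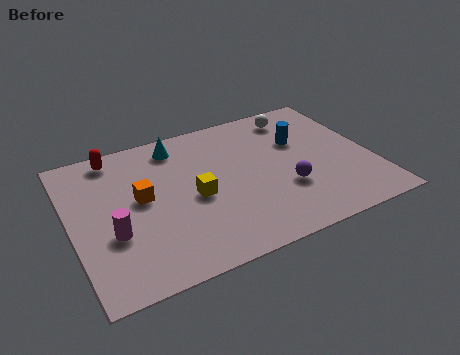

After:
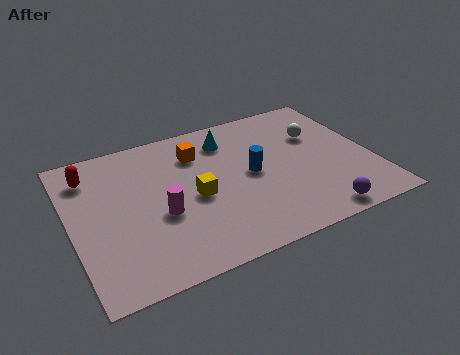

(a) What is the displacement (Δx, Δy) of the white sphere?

(0.6, -1.4)

From the two frames, the white sphere sits at roughly (8.8, 6.5) before and (9.4, 5.1) after.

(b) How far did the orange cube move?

2.8

The orange cube was near (2.6, 4.2) before and (4.9, 5.8) after, so it travelled √(2.3² + 1.6²) ≈ 2.8 units.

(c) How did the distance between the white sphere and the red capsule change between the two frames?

+1.7

The distance was about 6.9 in the first image and 8.6 in the second, so they moved 1.7 units further apart.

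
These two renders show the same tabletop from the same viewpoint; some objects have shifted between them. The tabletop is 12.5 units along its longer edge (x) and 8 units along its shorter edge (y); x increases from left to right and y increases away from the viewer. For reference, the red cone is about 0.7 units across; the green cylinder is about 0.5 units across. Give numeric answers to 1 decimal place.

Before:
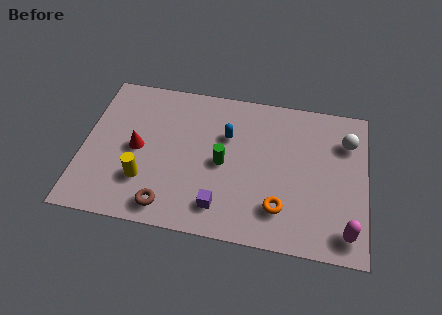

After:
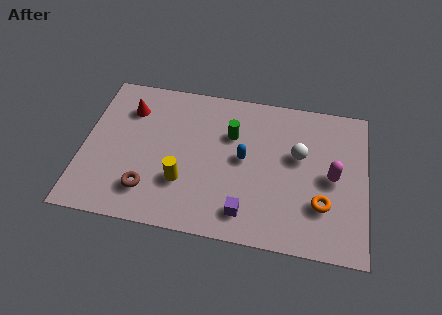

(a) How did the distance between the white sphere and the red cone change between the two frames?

-1.7

Before: roughly 9.4 units apart; after: 7.7. That's 1.7 units closer together.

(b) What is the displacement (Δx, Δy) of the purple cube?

(1.1, -0.1)

From the two frames, the purple cube sits at roughly (6.2, 1.5) before and (7.3, 1.4) after.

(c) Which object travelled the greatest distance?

the magenta capsule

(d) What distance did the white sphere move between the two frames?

2.4

The white sphere moved from about (11.6, 5.9) to (9.5, 4.8), a distance of √(2.1² + 1.1²) ≈ 2.4.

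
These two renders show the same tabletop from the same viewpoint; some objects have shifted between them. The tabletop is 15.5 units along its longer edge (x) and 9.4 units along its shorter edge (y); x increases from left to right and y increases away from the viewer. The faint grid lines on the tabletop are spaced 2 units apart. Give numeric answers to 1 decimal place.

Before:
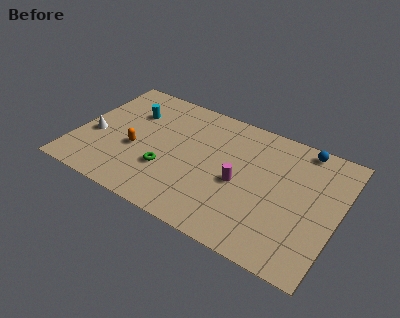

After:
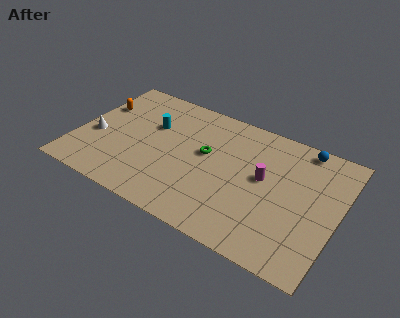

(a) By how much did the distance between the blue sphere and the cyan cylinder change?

-1.2

Before: roughly 10.3 units apart; after: 9.1. That's 1.2 units closer together.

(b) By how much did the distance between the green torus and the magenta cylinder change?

-0.8

They were about 4.3 units apart before and 3.5 after — 0.8 units closer together.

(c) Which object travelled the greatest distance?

the orange capsule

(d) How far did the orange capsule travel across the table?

3.7

The orange capsule moved from about (3.6, 3.8) to (0.9, 6.3), a distance of √(2.7² + 2.5²) ≈ 3.7.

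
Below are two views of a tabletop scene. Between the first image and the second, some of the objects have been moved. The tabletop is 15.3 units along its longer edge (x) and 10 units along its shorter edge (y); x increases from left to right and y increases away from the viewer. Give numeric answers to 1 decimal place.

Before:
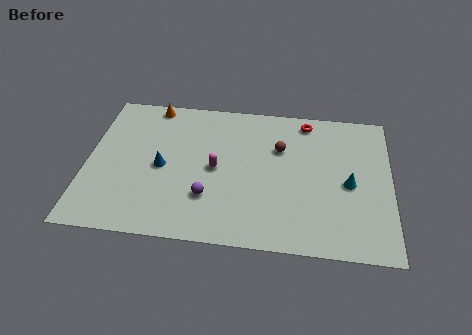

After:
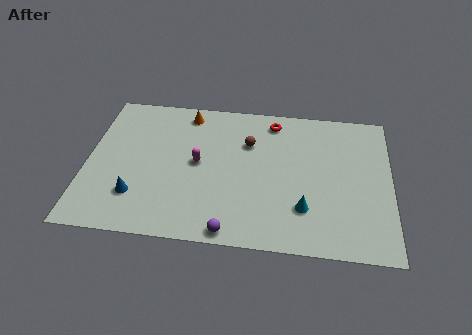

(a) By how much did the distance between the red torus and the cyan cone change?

+1.4

Before: roughly 4.7 units apart; after: 6.1. That's 1.4 units further apart.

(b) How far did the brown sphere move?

1.6

The brown sphere moved from about (9.7, 6.7) to (8.1, 6.9), a distance of √(1.6² + 0.2²) ≈ 1.6.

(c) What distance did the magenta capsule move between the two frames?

0.9

The magenta capsule was near (6.5, 4.9) before and (5.6, 5.2) after, so it travelled √(0.9² + 0.3²) ≈ 0.9 units.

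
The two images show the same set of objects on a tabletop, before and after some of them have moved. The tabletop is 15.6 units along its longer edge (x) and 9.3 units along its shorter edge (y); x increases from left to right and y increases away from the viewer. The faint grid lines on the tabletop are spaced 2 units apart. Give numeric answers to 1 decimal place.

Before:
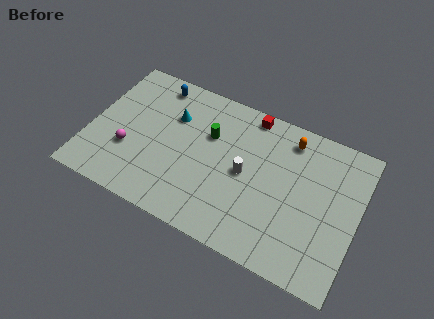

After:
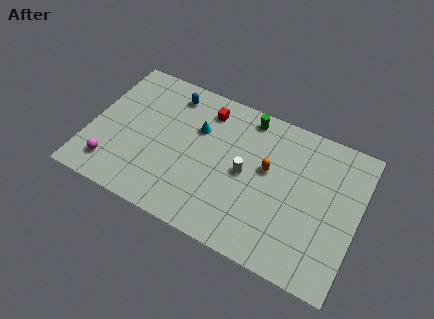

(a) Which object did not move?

the white cylinder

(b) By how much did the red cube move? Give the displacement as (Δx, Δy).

(-2.5, -0.8)

From the two frames, the red cube sits at roughly (8.9, 8.4) before and (6.4, 7.6) after.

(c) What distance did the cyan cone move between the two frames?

1.5

From (4.6, 6.4) to (6.1, 6.2), the cyan cone covered √(1.5² + 0.2²) ≈ 1.5 units.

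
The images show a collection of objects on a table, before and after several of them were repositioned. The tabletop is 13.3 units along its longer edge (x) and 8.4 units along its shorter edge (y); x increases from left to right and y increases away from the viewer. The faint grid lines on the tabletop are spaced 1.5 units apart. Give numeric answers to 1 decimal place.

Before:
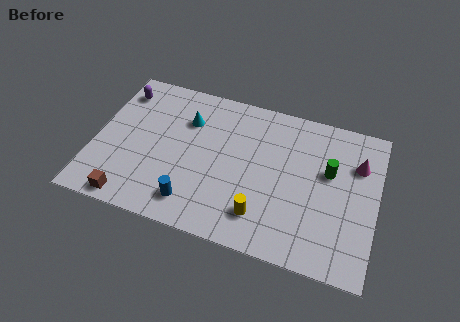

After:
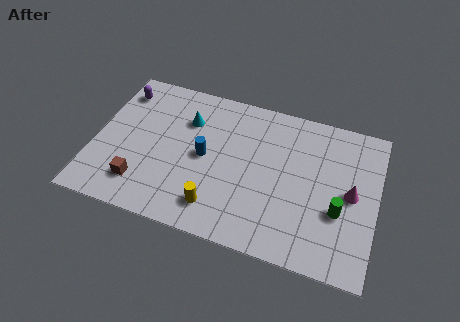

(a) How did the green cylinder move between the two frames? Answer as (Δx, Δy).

(0.6, -2.0)

From the two frames, the green cylinder sits at roughly (11.0, 5.1) before and (11.6, 3.1) after.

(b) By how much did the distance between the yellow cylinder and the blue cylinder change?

-0.5

Before: roughly 3.2 units apart; after: 2.7. That's 0.5 units closer together.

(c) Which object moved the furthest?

the blue cylinder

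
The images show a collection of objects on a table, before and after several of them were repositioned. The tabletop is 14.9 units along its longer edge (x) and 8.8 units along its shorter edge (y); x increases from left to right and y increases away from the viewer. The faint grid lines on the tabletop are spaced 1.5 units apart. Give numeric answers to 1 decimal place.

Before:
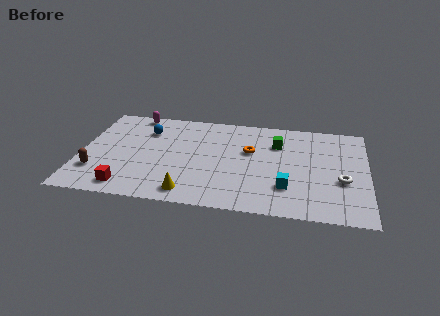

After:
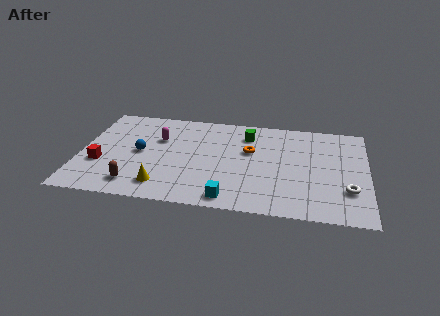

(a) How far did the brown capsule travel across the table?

2.3

The brown capsule was near (0.9, 2.4) before and (3.0, 1.5) after, so it travelled √(2.1² + 0.9²) ≈ 2.3 units.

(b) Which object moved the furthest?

the cyan cube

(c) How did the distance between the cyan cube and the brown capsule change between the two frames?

-5.0

They were about 9.9 units apart before and 4.9 after — 5.0 units closer together.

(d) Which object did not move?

the orange torus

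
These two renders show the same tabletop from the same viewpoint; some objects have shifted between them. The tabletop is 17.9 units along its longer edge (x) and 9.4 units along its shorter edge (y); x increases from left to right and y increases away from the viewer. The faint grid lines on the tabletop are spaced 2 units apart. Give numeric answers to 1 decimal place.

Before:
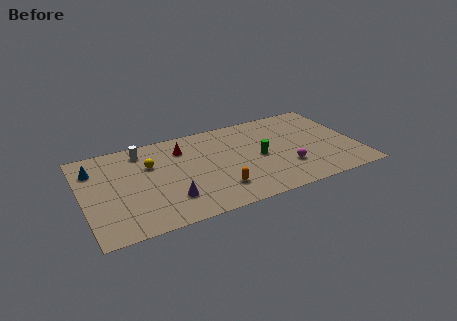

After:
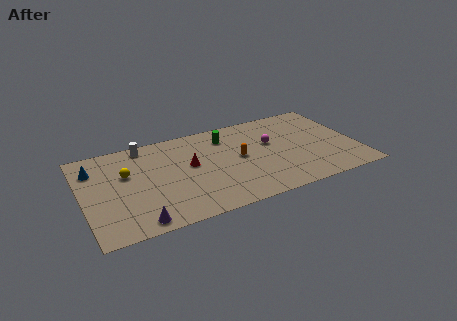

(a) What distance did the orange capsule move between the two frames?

3.2

From (8.5, 2.2) to (10.2, 4.9), the orange capsule covered √(1.7² + 2.7²) ≈ 3.2 units.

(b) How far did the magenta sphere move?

3.0

From (13.1, 2.8) to (12.4, 5.7), the magenta sphere covered √(0.7² + 2.9²) ≈ 3.0 units.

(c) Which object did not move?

the blue cone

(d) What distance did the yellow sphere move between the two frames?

1.6

From (4.5, 6.3) to (2.9, 5.9), the yellow sphere covered √(1.6² + 0.4²) ≈ 1.6 units.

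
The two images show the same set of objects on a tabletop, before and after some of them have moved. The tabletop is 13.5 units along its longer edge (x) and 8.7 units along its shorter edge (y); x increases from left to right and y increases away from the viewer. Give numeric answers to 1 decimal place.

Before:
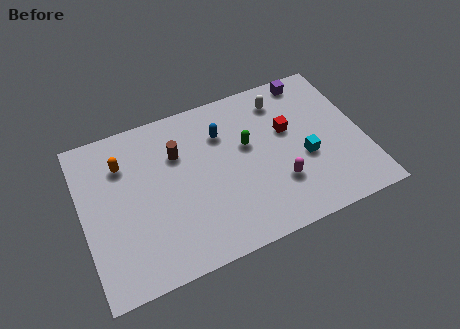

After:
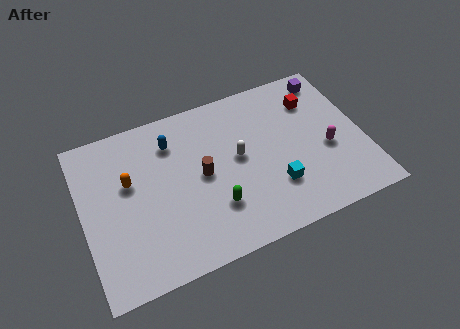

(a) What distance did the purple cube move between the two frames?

0.9

The purple cube was near (11.4, 7.8) before and (12.3, 7.5) after, so it travelled √(0.9² + 0.3²) ≈ 0.9 units.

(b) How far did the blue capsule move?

2.4

From (6.9, 6.3) to (4.5, 6.7), the blue capsule covered √(2.4² + 0.4²) ≈ 2.4 units.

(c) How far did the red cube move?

1.8

From (10.0, 5.3) to (11.4, 6.5), the red cube covered √(1.4² + 1.2²) ≈ 1.8 units.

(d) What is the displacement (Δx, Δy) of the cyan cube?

(-1.6, -1.0)

From the two frames, the cyan cube sits at roughly (10.6, 3.5) before and (9.0, 2.5) after.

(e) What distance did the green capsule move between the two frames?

3.3

The green capsule was near (8.0, 5.2) before and (6.1, 2.5) after, so it travelled √(1.9² + 2.7²) ≈ 3.3 units.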